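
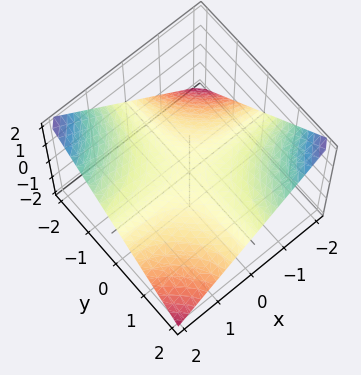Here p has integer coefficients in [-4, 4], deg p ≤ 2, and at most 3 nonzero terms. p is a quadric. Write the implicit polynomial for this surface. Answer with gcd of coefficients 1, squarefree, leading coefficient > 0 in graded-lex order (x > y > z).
First, the degree is 2 — a hyperbolic paraboloid; a quadric.
Then, observable constraints: the visible y-axis segment lies entirely on the surface; one z-axis crossing is at z = 0.
Finally, these observations pin down the coefficients.

x*y + 2*z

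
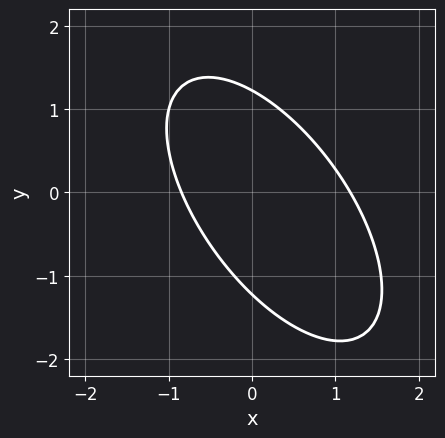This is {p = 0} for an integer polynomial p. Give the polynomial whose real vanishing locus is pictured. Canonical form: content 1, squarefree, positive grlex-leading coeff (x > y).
First, degree: a generic line meets the curve in up to 2 points, so deg p = 2.
Finally, matching integer coefficients to the picture gives p.

3*x^2 + 3*x*y + 2*y^2 - x - 3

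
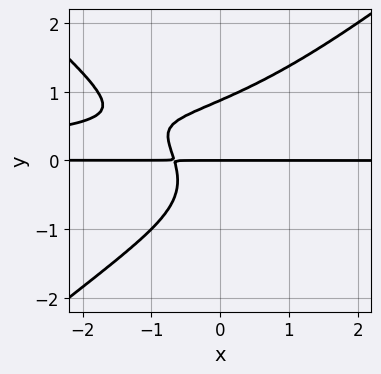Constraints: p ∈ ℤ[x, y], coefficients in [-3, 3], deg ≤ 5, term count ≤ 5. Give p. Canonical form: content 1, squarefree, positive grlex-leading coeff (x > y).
2*x^2*y^2 - 3*y^4 + 3*x*y + 2*y

First, degree: a generic line meets the curve in up to 4 points, so deg p = 4.
Then, reading off the gridlines: it crosses the y-axis at the gridline y = 0; every point of the x-axis in the box is on the curve.
Finally, the integer polynomial consistent with all of this is the stated p.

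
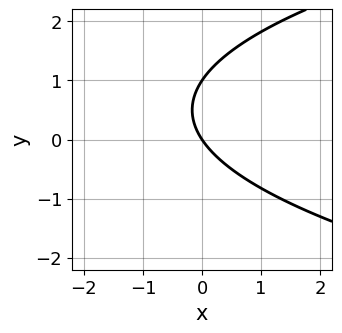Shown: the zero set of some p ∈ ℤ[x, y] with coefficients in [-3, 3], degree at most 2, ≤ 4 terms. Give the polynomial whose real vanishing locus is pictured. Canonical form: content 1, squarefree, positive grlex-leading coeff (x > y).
The degree is 2 — a generic line meets the curve in up to 2 points.
Observable constraints: among the integer gridlines, it crosses the y-axis at y ∈ {0, 1}; it crosses the x-axis at the gridline x = 0.
Fitting integer coefficients to these (and the overall shape) gives p.

2*y^2 - 3*x - 2*y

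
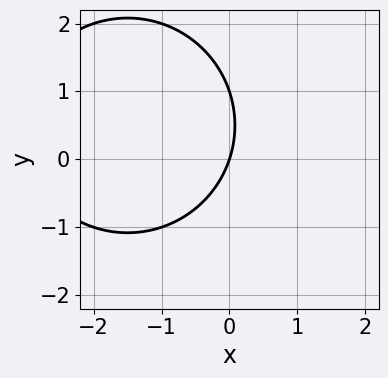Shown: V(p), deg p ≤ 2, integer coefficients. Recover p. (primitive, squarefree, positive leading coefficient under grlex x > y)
The degree is 2 — no degree-1 curve has this shape.
Observable constraints: one x-axis crossing is at x = 0; among the integer gridlines, it crosses the y-axis at y ∈ {0, 1}.
Together with the visible shape, these determine p as stated.

x^2 + y^2 + 3*x - y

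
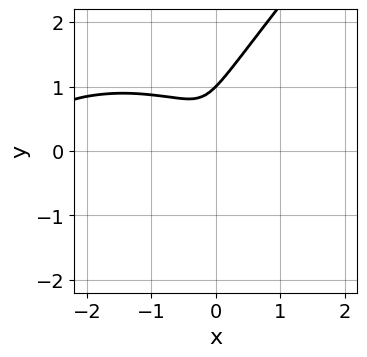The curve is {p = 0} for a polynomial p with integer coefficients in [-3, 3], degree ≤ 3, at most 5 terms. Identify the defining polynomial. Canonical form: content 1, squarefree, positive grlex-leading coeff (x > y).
(a) deg p = 3. A generic line meets the curve in up to 3 points.
(b) Against the integer gridlines: it crosses the y-axis at the gridline y = 1.
(c) Solving for integer coefficients yields p as stated.

x^3 + 3*x*y^2 - 3*y^3 + 3*x^2 + 3*y^2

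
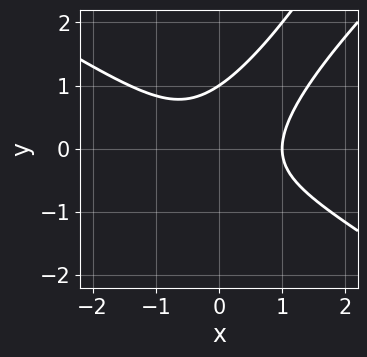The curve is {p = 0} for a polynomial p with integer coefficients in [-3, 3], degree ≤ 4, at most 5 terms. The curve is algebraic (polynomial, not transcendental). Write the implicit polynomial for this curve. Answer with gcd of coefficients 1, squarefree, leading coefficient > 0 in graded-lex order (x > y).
Degree: the shape is more complex than any degree-2 curve, so deg p = 3.
From the axis intercepts and sections: it crosses the y-axis at the gridline y = 1; one x-axis crossing is at x = 1.
Together with the visible shape, these determine p as stated.

x^3 - 2*x*y^2 + y^3 - 1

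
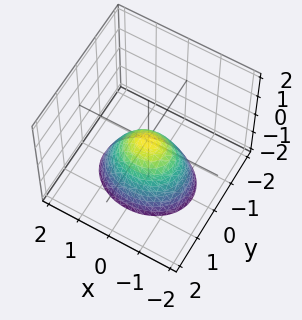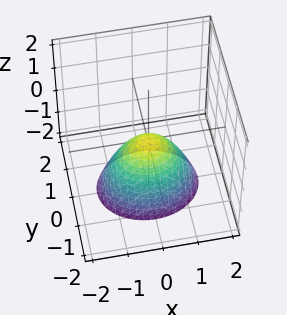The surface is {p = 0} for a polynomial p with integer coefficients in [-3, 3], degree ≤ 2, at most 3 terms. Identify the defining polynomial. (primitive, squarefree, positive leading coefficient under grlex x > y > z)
2*x^2 + 3*y^2 + 2*z

1. Degree: a single bowl opening along one axis; a quadric, so deg p = 2.
2. Symmetries: the y ↦ −y reflection is a symmetry, so y appears only in even powers; it's symmetric under x → −x, forcing even powers of x.
3. Observable constraints: it crosses the y-axis at the gridline y = 0; it crosses the z-axis at the gridline z = 0; it crosses the x-axis at the gridline x = 0.
4. Assembling these constraints gives the stated polynomial.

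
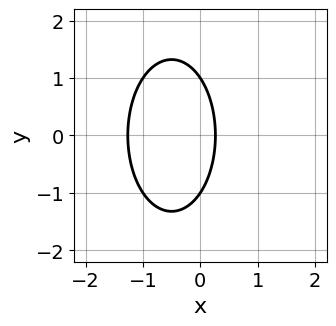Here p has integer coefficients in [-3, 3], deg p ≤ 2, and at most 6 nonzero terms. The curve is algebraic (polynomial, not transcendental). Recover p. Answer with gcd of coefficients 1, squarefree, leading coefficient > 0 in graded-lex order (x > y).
(a) deg p = 2.
(b) Symmetries: it's symmetric under y → −y, forcing even powers of y.
(c) From the axis intercepts and sections: among the integer gridlines, it crosses the y-axis at y ∈ {-1, 1}.
(d) Assembling these constraints gives the stated polynomial.

3*x^2 + y^2 + 3*x - 1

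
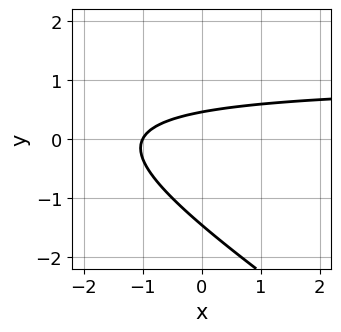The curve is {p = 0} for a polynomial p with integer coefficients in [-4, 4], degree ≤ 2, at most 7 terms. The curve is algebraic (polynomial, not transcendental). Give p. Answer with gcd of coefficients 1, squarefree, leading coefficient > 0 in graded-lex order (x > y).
2*x*y + 3*y^2 - 2*x + 3*y - 2

The degree is 2 — no degree-1 curve has this shape.
Checking where it meets the axes: it meets the x-axis at x = -1 (among the integer gridlines).
Solving for integer coefficients yields p as stated.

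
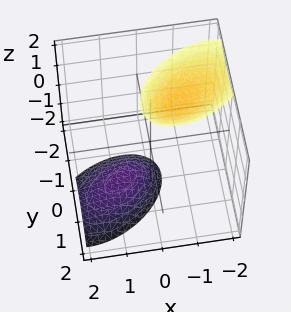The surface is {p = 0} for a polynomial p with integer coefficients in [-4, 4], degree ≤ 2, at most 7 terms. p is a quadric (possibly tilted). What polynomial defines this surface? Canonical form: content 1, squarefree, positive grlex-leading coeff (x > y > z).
1. The picture has 2 separate pieces. Treating them together as one polynomial.
2. Degree: a generic line meets the surface in up to 2 points, so deg p = 2.
3. Observable constraints: no y-intercept at any integer in the box; it misses every integer gridline on the x-axis.
4. Solving for integer coefficients yields p as stated.

2*x^2 - 2*x*y + 2*x*z + 3*y^2 - z^2 + 3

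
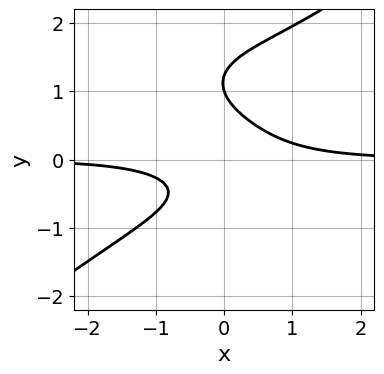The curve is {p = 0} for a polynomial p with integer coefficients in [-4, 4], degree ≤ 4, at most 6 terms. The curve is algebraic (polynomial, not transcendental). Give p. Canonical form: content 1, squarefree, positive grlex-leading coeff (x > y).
x^3*y - 2*y^4 + 3*y^3 + 3*x*y - 1

First, degree: a generic line meets the curve in up to 4 points, so deg p = 4.
Then, observable constraints: it meets the y-axis at y = 1 (among the integer gridlines); no x-intercept at any integer in the box.
Finally, assembling these constraints gives the stated polynomial.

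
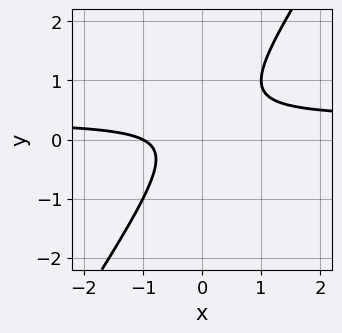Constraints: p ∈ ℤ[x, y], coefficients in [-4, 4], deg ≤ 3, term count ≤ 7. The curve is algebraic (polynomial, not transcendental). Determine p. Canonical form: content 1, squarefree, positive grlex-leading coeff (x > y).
deg p = 2. A generic line meets the curve in up to 2 points.
Reading off the gridlines: the curve avoids every integer y-axis point in the box; one x-axis crossing is at x = -1.
Solving for integer coefficients yields p as stated.

3*x*y - 2*y^2 - x + y - 1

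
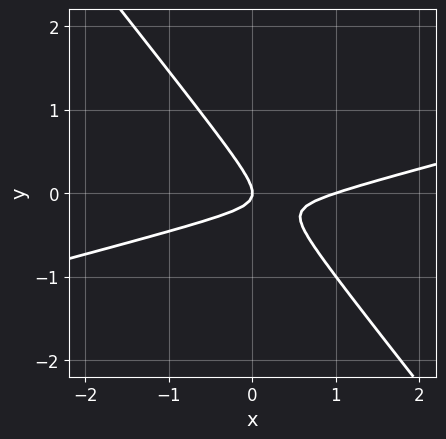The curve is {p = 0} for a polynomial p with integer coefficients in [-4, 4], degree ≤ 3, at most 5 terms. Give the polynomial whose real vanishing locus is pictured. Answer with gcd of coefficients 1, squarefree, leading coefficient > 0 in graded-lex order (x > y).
1. Degree: no degree-1 curve has this shape, so deg p = 2.
2. From the axis intercepts and sections: one y-axis crossing is at y = 0; among the integer gridlines, it crosses the x-axis at x ∈ {0, 1}.
3. Solving for integer coefficients yields p as stated.

x^2 - 3*x*y - 3*y^2 - x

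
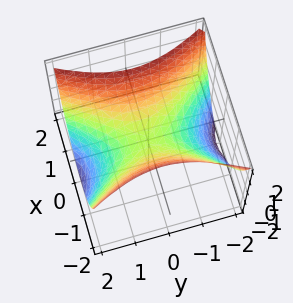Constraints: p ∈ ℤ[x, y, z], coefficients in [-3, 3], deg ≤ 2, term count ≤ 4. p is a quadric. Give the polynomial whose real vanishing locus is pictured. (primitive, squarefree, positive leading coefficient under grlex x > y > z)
2*x^2 - y^2 - 2*z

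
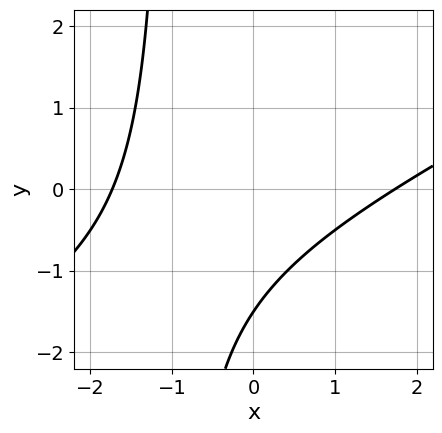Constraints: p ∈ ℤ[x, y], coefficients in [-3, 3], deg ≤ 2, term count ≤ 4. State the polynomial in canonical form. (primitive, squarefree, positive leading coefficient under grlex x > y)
x^2 - 2*x*y - 2*y - 3

First, degree: no degree-1 curve has this shape, so deg p = 2.
Finally, putting this together gives p.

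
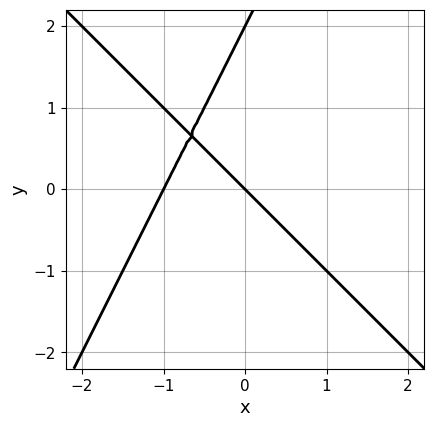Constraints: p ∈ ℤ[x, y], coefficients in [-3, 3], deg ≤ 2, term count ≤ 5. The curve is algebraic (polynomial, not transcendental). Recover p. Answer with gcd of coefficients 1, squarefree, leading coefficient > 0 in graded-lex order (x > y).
2*x^2 + x*y - y^2 + 2*x + 2*y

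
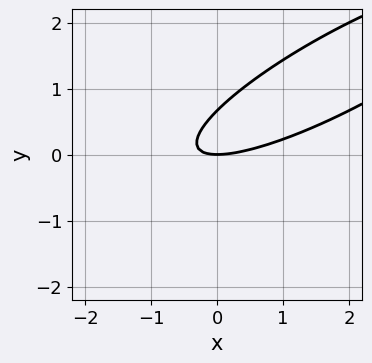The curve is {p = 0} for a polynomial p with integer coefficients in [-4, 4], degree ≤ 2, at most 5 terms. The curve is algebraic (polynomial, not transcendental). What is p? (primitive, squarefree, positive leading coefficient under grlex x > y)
x^2 - 3*x*y + 3*y^2 - 2*y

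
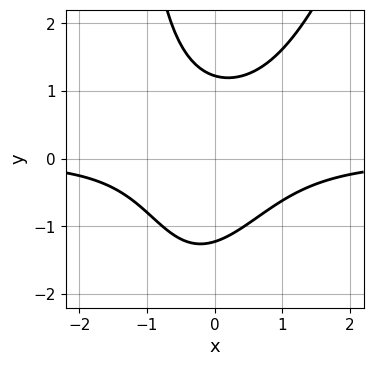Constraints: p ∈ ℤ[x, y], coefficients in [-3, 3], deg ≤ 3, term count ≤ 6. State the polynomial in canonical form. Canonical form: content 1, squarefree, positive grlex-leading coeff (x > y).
3*x^2*y - x*y^2 - 2*y^2 + 3

The degree is 3 — no degree-2 curve has this shape.
From the axis intercepts and sections: the curve avoids every integer x-axis point in the box.
Solving for integer coefficients yields p as stated.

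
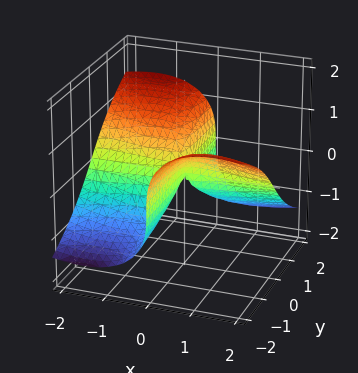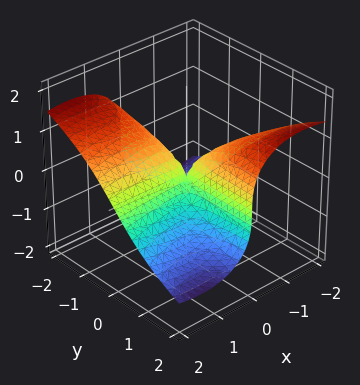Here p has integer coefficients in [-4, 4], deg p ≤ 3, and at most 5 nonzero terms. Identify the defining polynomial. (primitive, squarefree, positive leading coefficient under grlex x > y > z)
First, deg p = 3. A generic line meets the surface in up to 3 points.
Then, from the axis intercepts and sections: it meets the z-axis at z = 0 (among the integer gridlines); every point of the x-axis in the box is on the surface; the visible y-axis segment lies entirely on the surface.
Finally, assembling these constraints gives the stated polynomial.

x^2*z + z^3 + 2*x*y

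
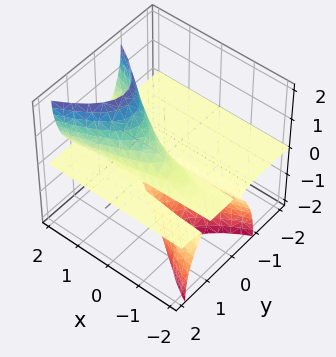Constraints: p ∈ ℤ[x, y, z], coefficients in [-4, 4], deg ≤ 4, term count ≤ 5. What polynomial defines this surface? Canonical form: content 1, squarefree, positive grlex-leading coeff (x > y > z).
First, degree: a generic line meets the surface in up to 3 points, so deg p = 3.
Then, against the integer gridlines: the visible x-axis segment lies entirely on the surface; every point of the y-axis in the box is on the surface.
Finally, together with the visible shape, these determine p as stated.

2*x*z^2 - 3*y^2*z - z^3 + 3*y*z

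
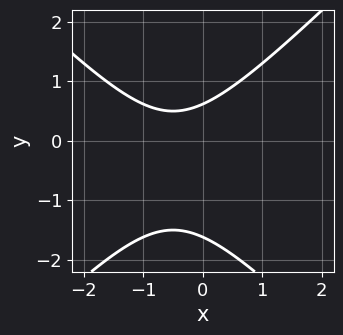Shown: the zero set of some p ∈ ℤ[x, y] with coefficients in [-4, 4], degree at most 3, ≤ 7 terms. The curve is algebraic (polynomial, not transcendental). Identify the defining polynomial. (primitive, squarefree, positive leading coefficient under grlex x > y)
x^2 - y^2 + x - y + 1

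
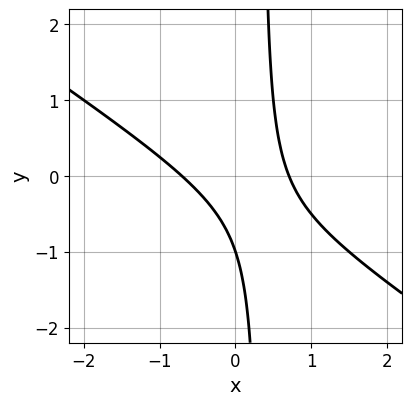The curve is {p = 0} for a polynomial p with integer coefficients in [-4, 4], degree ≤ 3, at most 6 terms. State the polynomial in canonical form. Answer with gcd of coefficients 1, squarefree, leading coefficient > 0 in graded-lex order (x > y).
2*x^2 + 3*x*y - y - 1

1. The degree is 2 — a generic line meets the curve in up to 2 points.
2. From the visible intercepts: it meets the y-axis at y = -1 (among the integer gridlines).
3. These observations pin down the coefficients.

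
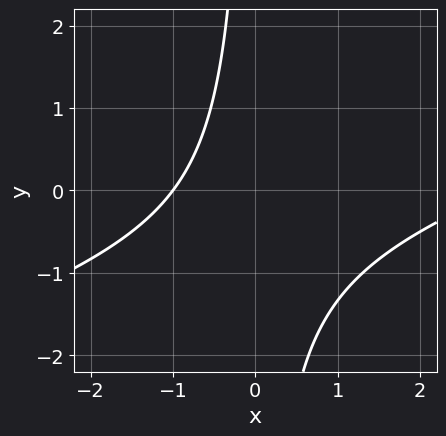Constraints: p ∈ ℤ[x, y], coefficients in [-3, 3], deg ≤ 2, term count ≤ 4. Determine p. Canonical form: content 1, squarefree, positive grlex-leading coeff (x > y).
x^2 - 3*x*y - 2*x - 3

The degree is 2 — a generic line meets the curve in up to 2 points.
Observable constraints: the curve avoids every integer y-axis point in the box; it meets the x-axis at x = -1 (among the integer gridlines).
Matching integer coefficients to the picture gives p.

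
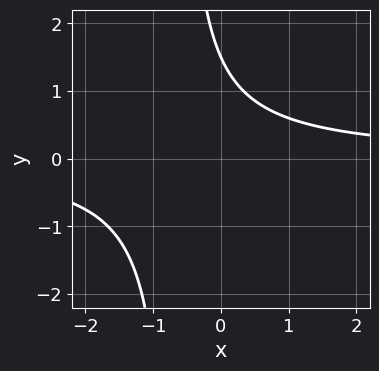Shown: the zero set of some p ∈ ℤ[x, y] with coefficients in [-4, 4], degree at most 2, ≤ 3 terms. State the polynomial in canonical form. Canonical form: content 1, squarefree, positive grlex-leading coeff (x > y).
1. The degree is 2 — the shape is more complex than any degree-1 curve.
2. Observable constraints: no x-intercept at any integer in the box.
3. The integer polynomial consistent with all of this is the stated p.

3*x*y + 2*y - 3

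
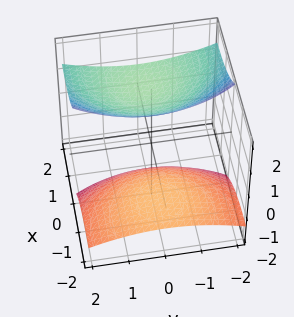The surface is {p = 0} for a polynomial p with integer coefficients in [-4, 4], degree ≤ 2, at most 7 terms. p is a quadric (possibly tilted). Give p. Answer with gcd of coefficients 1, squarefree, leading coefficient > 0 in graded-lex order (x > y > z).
x^2 - 3*x*z + y^2 - 2*z^2 + 3

1. I count 2 distinct pieces. Treating them together as one polynomial.
2. The degree is 2 — no degree-1 surface has this shape.
3. Observable constraints: the surface avoids every integer y-axis point in the box; no x-intercept at any integer in the box.
4. Matching integer coefficients to the picture gives p.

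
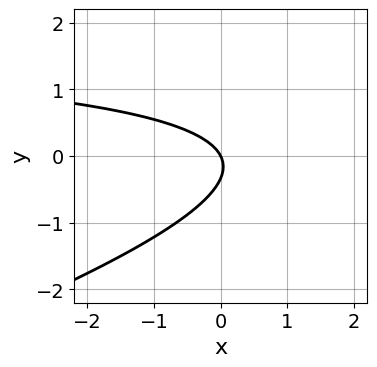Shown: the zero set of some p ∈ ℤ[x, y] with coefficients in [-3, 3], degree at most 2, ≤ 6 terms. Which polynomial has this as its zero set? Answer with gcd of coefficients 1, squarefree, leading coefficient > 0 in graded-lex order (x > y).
x*y - 3*y^2 - 2*x - y

(a) The degree is 2 — a generic line meets the curve in up to 2 points.
(b) From the axis intercepts and sections: it crosses the y-axis at the gridline y = 0; it crosses the x-axis at the gridline x = 0.
(c) Together with the visible shape, these determine p as stated.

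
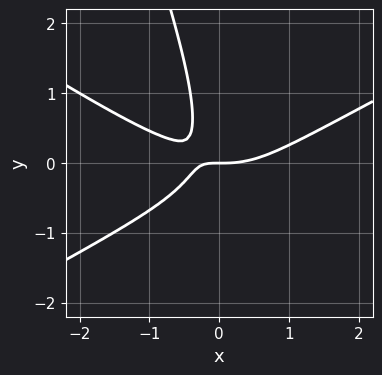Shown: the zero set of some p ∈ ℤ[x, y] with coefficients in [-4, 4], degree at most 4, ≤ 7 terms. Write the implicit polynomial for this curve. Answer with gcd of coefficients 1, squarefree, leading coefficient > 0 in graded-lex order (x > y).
(a) deg p = 3.
(b) Observable constraints: it crosses the x-axis at the gridline x = 0; it meets the y-axis at y = 0 (among the integer gridlines).
(c) The integer polynomial consistent with all of this is the stated p.

x^3 - 3*x*y^2 - y^3 - 2*x*y - y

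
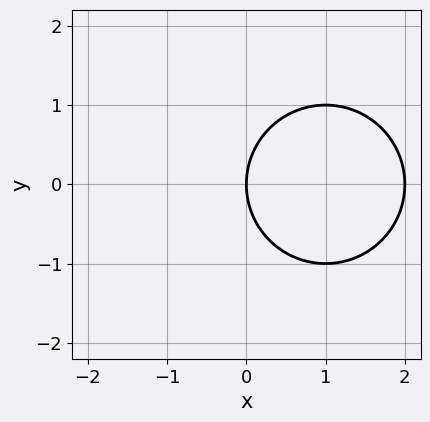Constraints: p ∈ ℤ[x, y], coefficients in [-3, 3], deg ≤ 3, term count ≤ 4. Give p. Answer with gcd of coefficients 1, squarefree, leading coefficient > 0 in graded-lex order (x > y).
x^2 + y^2 - 2*x

deg p = 2. A generic line meets the curve in up to 2 points.
Symmetries: it's symmetric under y → −y, forcing even powers of y.
From the axis intercepts and sections: the x-axis gridline crossings are at x ∈ {0, 2}; one y-axis crossing is at y = 0.
Together with the visible shape, these determine p as stated.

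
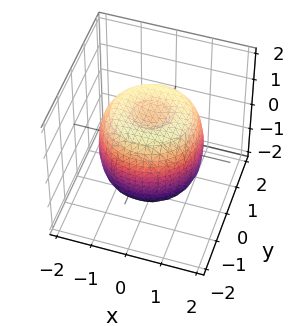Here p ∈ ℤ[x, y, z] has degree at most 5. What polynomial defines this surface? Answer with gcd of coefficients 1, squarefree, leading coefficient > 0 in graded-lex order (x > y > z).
2*x^4 + 4*x^2*y^2 + 2*y^4 - 3*x^2 - 3*y^2 + 2*z^2 - 2

First, deg p = 4. The shape is more complex than any degree-3 surface.
Next, symmetries: rotational symmetry about the z-axis ⇒ p depends on x, y only through x² + y².
Then, against the integer gridlines: among the integer gridlines, it crosses the z-axis at z ∈ {-1, 1}; a circular section at z = -1 has radius between 1 and 2.
Finally, together with the visible shape, these determine p as stated.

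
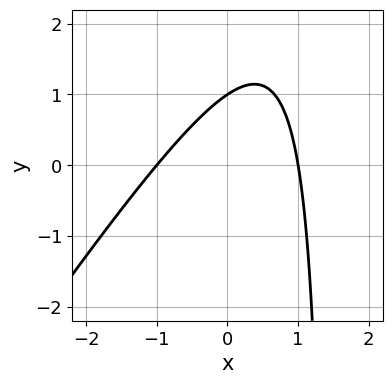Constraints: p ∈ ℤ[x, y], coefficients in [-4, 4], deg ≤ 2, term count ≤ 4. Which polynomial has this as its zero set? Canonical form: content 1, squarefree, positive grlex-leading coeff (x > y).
3*x^2 - 2*x*y + 3*y - 3

(a) Degree: a generic line meets the curve in up to 2 points, so deg p = 2.
(b) Checking where it meets the axes: it meets the y-axis at y = 1 (among the integer gridlines); among the integer gridlines, it crosses the x-axis at x ∈ {-1, 1}.
(c) Assembling these constraints gives the stated polynomial.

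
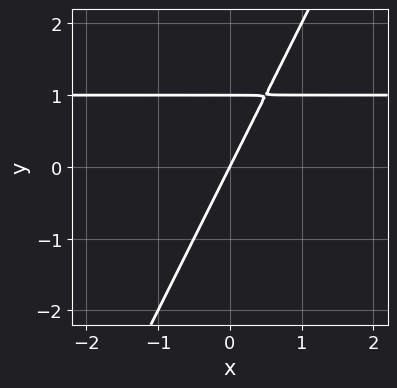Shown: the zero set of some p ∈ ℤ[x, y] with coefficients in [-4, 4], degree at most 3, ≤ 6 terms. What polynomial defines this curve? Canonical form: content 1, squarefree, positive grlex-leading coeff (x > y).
(a) The degree is 2 — the shape is more complex than any degree-1 curve.
(b) Reading off the gridlines: it crosses the x-axis at the gridline x = 0; the y-axis gridline crossings are at y ∈ {0, 1}.
(c) Putting this together gives p.

2*x*y - y^2 - 2*x + y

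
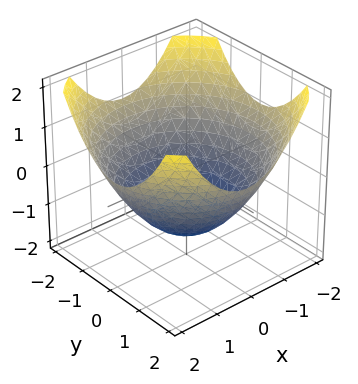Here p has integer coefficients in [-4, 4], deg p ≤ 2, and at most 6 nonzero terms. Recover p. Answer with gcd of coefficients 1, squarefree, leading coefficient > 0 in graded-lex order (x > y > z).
x^2 + y^2 - 2*z - 3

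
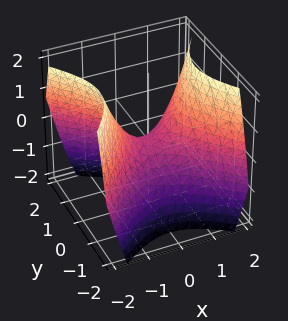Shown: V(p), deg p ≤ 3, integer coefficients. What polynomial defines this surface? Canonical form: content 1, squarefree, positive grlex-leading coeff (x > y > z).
x^2 - y^2 - z

The degree is 2 — a hyperbolic paraboloid; a quadric.
Symmetries: mirror symmetry y ↦ −y ⇒ only even powers of y; mirror symmetry x ↦ −x ⇒ only even powers of x.
From the visible intercepts: one y-axis crossing is at y = 0; it meets the z-axis at z = 0 (among the integer gridlines); one x-axis crossing is at x = 0.
Assembling these constraints gives the stated polynomial.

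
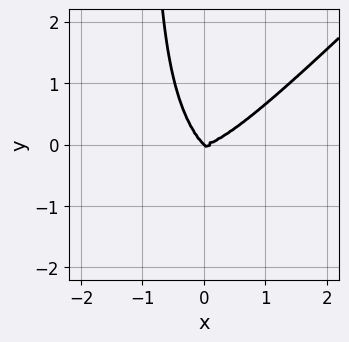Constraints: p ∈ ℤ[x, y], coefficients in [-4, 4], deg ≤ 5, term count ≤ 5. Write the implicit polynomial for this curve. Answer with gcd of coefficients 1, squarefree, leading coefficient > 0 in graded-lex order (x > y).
1. The degree is 4 — a generic line meets the curve in up to 4 points.
2. From the axis intercepts and sections: it crosses the x-axis at the gridline x = 0; it crosses the y-axis at the gridline y = 0.
3. The integer polynomial consistent with all of this is the stated p.

x^4 - x*y^3 - x*y^2 - y^3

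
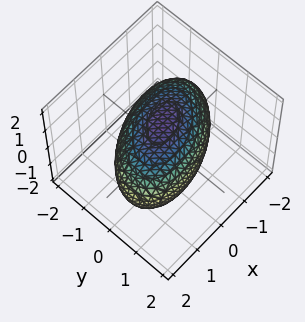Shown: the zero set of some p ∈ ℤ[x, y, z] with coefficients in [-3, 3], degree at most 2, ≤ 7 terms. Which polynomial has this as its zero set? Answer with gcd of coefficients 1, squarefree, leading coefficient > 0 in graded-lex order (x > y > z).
x^2 - x*y + 2*y^2 + 2*z^2 - 3

First, the degree is 2 — the shape is more complex than any degree-1 surface.
Finally, matching integer coefficients to the picture gives p.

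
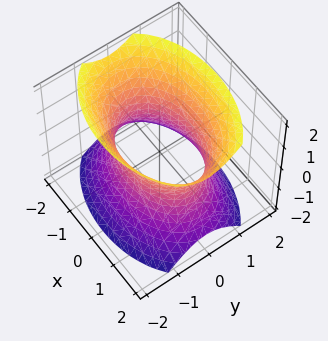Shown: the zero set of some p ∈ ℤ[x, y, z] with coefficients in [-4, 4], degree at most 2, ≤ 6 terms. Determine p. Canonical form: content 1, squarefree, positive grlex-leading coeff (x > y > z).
(a) deg p = 2. One connected sheet with a waist; a quadric.
(b) Symmetries: the y ↦ −y reflection is a symmetry, so y appears only in even powers; it's symmetric under x → −x, forcing even powers of x; the z ↦ −z reflection is a symmetry, so z appears only in even powers.
(c) Observable constraints: the y-axis gridline crossings are at y ∈ {-1, 1}; the surface avoids every integer z-axis point in the box.
(d) The integer polynomial consistent with all of this is the stated p.

x^2 + 2*y^2 - z^2 - 2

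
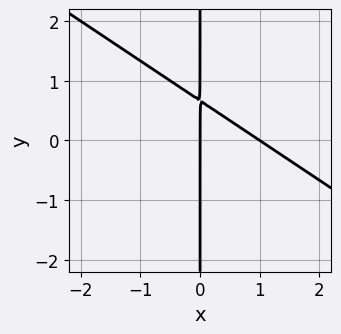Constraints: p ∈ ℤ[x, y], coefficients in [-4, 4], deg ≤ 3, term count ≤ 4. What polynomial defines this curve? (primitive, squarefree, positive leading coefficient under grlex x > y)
2*x^2 + 3*x*y - 2*x

(a) The degree is 2 — the shape is more complex than any degree-1 curve.
(b) Reading off the gridlines: the visible y-axis segment lies entirely on the curve; among the integer gridlines, it crosses the x-axis at x ∈ {0, 1}.
(c) Assembling these constraints gives the stated polynomial.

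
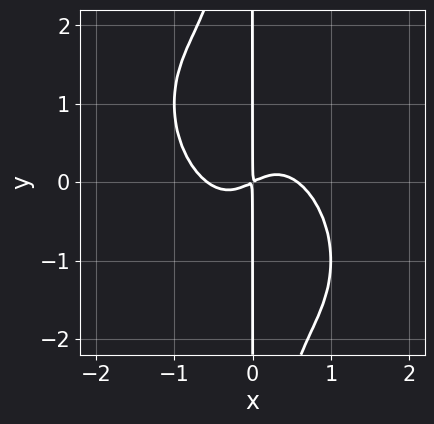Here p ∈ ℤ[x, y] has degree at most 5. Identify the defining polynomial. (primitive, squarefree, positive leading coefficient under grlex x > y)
3*x^4 + 2*x^3*y + 2*x^2*y^2 - x^2 + 2*x*y

1. deg p = 4.
2. Reading off the gridlines: every point of the y-axis in the box is on the curve.
3. These observations pin down the coefficients.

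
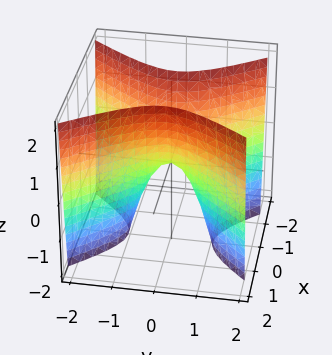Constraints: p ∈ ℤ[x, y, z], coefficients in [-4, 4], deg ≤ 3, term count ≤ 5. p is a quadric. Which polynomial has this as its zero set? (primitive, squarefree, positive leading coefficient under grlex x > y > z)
3*x^2 - 2*y^2 - z

(a) deg p = 2. A hyperbolic paraboloid; a quadric.
(b) Symmetries: the x ↦ −x reflection is a symmetry, so x appears only in even powers; mirror symmetry y ↦ −y ⇒ only even powers of y.
(c) Reading off the gridlines: one z-axis crossing is at z = 0; one y-axis crossing is at y = 0.
(d) Matching integer coefficients to the picture gives p.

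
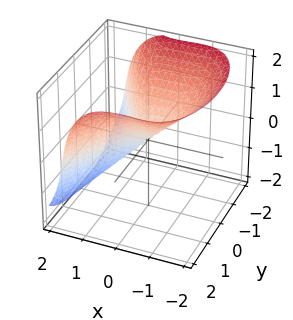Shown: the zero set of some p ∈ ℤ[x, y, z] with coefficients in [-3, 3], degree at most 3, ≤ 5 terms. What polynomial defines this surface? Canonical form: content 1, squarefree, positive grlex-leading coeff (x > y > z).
(a) deg p = 3. The shape is more complex than any degree-2 surface.
(b) From the visible intercepts: it crosses the z-axis at the gridline z = 0; one y-axis crossing is at y = 0; it meets the x-axis at x = 0 (among the integer gridlines).
(c) Solving for integer coefficients yields p as stated.

2*x^3 + x^2*z + z^3 - 2*y^2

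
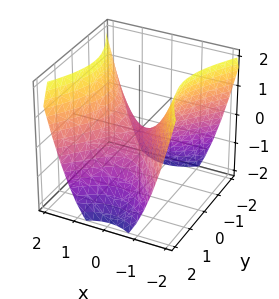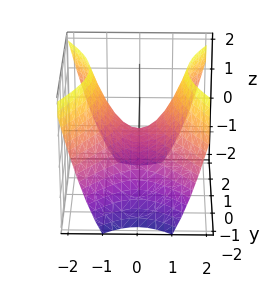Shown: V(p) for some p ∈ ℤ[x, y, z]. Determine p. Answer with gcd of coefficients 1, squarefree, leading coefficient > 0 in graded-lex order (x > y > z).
3*x^2 - 2*y^2 - 3*z

(a) Degree: a hyperbolic paraboloid; a quadric, so deg p = 2.
(b) Symmetries: mirror symmetry x ↦ −x ⇒ only even powers of x; the y ↦ −y reflection is a symmetry, so y appears only in even powers.
(c) Observable constraints: it crosses the z-axis at the gridline z = 0; it meets the x-axis at x = 0 (among the integer gridlines).
(d) Solving for integer coefficients yields p as stated.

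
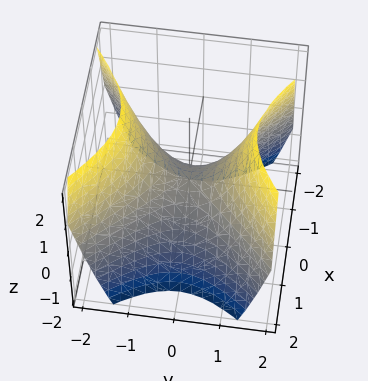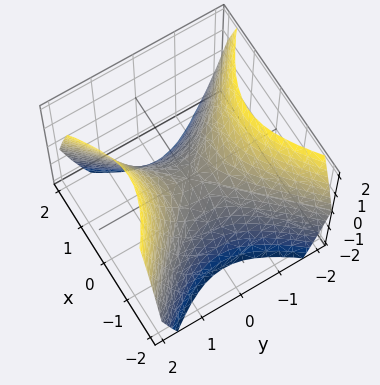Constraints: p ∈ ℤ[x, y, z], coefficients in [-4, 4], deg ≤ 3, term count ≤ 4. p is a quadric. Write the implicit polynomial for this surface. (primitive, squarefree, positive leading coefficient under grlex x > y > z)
x^2 - y^2 + z

(a) deg p = 2. A saddle surface; a quadric.
(b) Symmetries: the x ↦ −x reflection is a symmetry, so x appears only in even powers; mirror symmetry y ↦ −y ⇒ only even powers of y.
(c) Checking where it meets the axes: one x-axis crossing is at x = 0; it crosses the y-axis at the gridline y = 0; it crosses the z-axis at the gridline z = 0.
(d) Together with the visible shape, these determine p as stated.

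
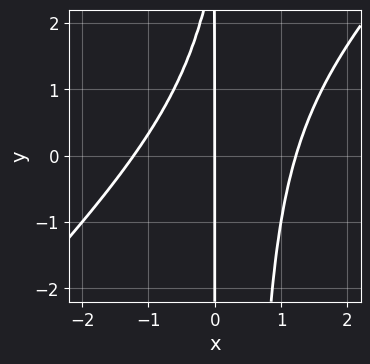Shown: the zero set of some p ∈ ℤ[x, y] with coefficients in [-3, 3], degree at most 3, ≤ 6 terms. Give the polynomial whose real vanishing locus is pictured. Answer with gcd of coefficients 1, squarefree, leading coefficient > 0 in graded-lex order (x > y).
deg p = 3.
Against the integer gridlines: the visible y-axis segment lies entirely on the curve; it meets the x-axis at x = 0 (among the integer gridlines).
Putting this together gives p.

2*x^3 - 2*x^2*y + x*y - 3*x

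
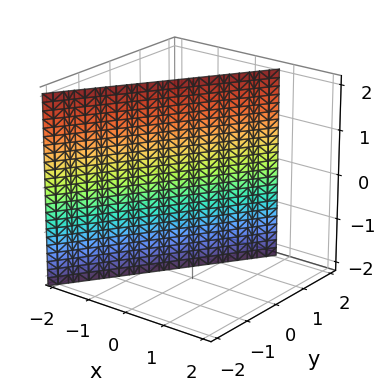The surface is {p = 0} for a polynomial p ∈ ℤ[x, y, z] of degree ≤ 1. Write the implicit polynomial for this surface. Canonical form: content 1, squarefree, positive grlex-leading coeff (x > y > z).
1. The degree is 1 — every cross-section is a straight line — this is a plane.
2. Observable constraints: it meets the y-axis at y = 1 (among the integer gridlines); it misses every integer gridline on the z-axis.
3. Matching integer coefficients to the picture gives p.

3*x - 2*y + 2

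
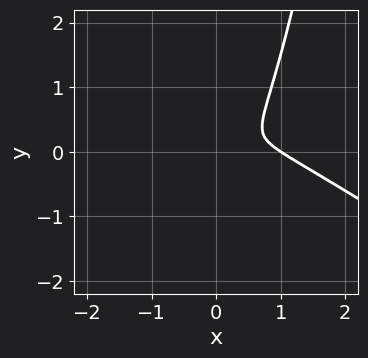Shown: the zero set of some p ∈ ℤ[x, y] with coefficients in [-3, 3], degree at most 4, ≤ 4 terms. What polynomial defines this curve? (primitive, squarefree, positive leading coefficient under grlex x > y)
(a) The degree is 3 — the shape is more complex than any degree-2 curve.
(b) From the axis intercepts and sections: one x-axis crossing is at x = 1.
(c) Matching integer coefficients to the picture gives p.

2*x^3 + 3*x^2*y - 2*x^2 - 2*y^2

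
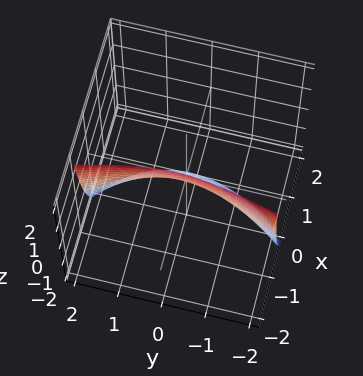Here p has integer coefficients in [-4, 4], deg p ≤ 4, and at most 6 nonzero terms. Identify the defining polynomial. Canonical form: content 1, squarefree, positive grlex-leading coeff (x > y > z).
First, the degree is 3 — no degree-2 surface has this shape.
Next, observable constraints: it crosses the x-axis at the gridline x = 0; one z-axis crossing is at z = 0.
Finally, together with the visible shape, these determine p as stated.

3*x^3 + y^2 + 3*x + 2*z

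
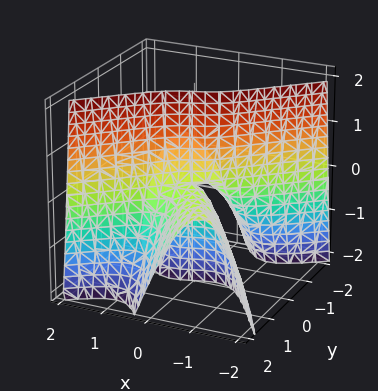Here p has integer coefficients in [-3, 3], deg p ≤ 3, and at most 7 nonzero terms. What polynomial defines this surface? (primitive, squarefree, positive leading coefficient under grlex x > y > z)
1. deg p = 3. The shape is more complex than any degree-2 surface.
2. From the axis intercepts and sections: it meets the x-axis at x = 0 (among the integer gridlines); it crosses the y-axis at the gridline y = 0.
3. These observations pin down the coefficients. Check: (0, 0, 1) on the z-axis lies on the surface, and p(0, 0, 1) = 0. ✓

3*x^3 - 3*x*y^2 - y^3 + x*z - 3*y*z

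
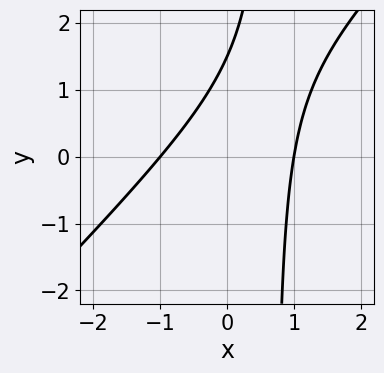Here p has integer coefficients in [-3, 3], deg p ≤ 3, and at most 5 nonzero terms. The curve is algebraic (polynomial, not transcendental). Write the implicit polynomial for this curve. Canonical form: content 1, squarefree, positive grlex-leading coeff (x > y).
(a) deg p = 2. The shape is more complex than any degree-1 curve.
(b) From the axis intercepts and sections: the x-axis gridline crossings are at x ∈ {-1, 1}.
(c) Matching integer coefficients to the picture gives p.

3*x^2 - 3*x*y + 2*y - 3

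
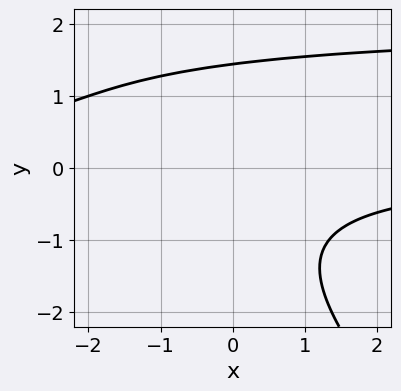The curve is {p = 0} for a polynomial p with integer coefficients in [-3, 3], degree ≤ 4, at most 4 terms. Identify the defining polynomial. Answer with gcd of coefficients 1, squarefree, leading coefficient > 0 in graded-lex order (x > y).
1. Degree: no degree-2 curve has this shape, so deg p = 3.
2. Reading off the gridlines: it misses every integer gridline on the x-axis.
3. Solving for integer coefficients yields p as stated.

x*y^2 + y^3 - 2*x*y - 3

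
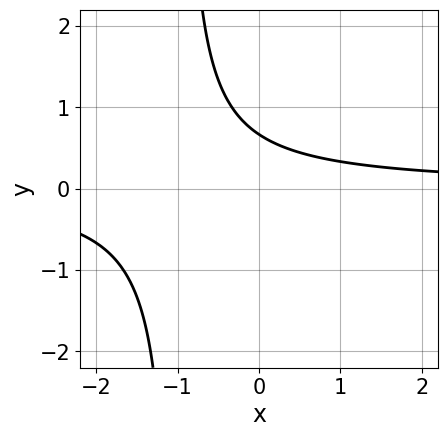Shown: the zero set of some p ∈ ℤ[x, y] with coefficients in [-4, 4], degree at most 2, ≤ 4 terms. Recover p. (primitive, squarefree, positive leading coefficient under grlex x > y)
3*x*y + 3*y - 2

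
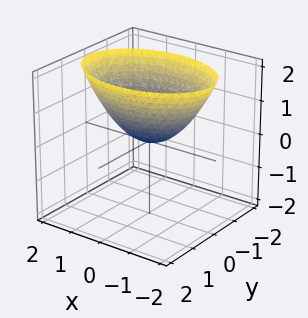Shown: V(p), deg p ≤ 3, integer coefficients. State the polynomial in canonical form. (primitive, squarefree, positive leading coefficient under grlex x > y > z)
deg p = 2.
Symmetries: the x ↦ −x reflection is a symmetry, so x appears only in even powers; the y ↦ −y reflection is a symmetry, so y appears only in even powers.
Checking where it meets the axes: one x-axis crossing is at x = 0; one y-axis crossing is at y = 0; it crosses the z-axis at the gridline z = 0.
Together with the visible shape, these determine p as stated.

x^2 + 2*y^2 - 2*z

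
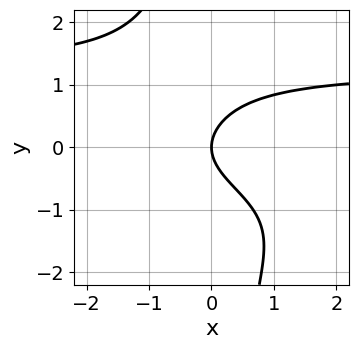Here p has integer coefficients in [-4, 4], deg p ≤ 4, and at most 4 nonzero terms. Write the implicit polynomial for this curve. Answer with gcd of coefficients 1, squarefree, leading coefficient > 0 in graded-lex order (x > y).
First, degree: no degree-3 curve has this shape, so deg p = 4.
Next, against the integer gridlines: one x-axis crossing is at x = 0; it meets the y-axis at y = 0 (among the integer gridlines).
Finally, matching integer coefficients to the picture gives p.

x*y^3 + 2*y^2 - 2*x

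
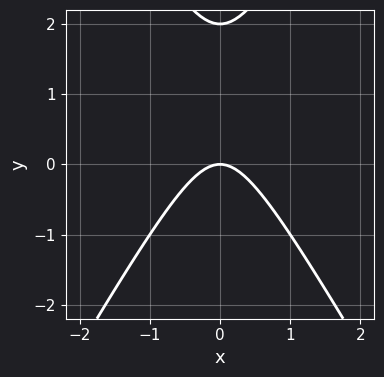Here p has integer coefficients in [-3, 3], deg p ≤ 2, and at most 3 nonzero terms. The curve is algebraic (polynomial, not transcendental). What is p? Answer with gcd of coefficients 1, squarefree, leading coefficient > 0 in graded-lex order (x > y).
3*x^2 - y^2 + 2*y

(a) The degree is 2 — no degree-1 curve has this shape.
(b) Symmetries: mirror symmetry x ↦ −x ⇒ only even powers of x.
(c) Checking where it meets the axes: one x-axis crossing is at x = 0; among the integer gridlines, it crosses the y-axis at y ∈ {0, 2}.
(d) Assembling these constraints gives the stated polynomial.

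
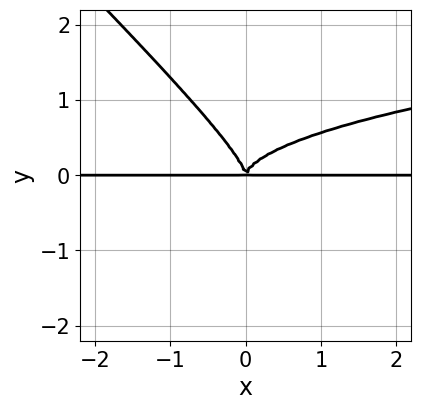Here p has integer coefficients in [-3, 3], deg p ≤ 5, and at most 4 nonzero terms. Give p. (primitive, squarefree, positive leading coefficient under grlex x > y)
2*x*y^3 + 2*y^4 - x^2*y

deg p = 4.
Reading off the gridlines: every point of the x-axis in the box is on the curve.
These observations pin down the coefficients.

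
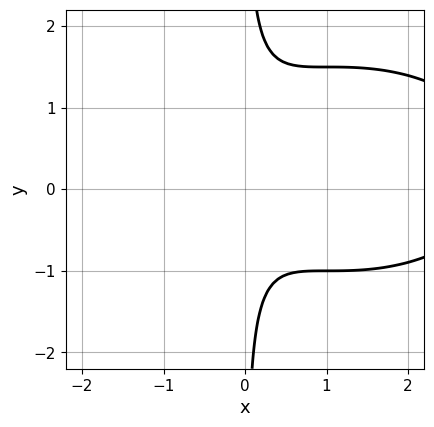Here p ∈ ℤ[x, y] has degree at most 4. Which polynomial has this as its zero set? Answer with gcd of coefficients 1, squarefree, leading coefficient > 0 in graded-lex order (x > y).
(a) deg p = 3. No degree-2 curve has this shape.
(b) Reading off the gridlines: it misses every integer gridline on the y-axis; it misses every integer gridline on the x-axis.
(c) Together with the visible shape, these determine p as stated.

x^3 + 2*x*y^2 - 3*x^2 - x*y - 1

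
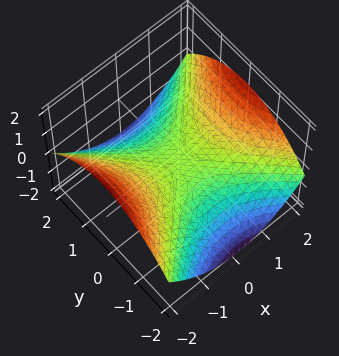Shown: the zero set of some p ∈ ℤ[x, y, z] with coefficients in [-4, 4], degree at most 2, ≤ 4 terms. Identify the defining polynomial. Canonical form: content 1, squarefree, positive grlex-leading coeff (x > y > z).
x^2 - y^2 - 3*z

First, deg p = 2.
Then, symmetries: mirror symmetry y ↦ −y ⇒ only even powers of y; it's symmetric under x → −x, forcing even powers of x.
Next, observable constraints: it meets the z-axis at z = 0 (among the integer gridlines); it crosses the x-axis at the gridline x = 0.
Finally, matching integer coefficients to the picture gives p.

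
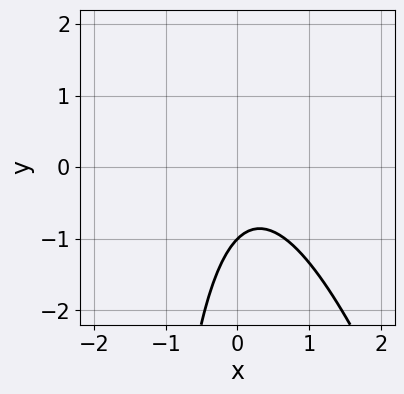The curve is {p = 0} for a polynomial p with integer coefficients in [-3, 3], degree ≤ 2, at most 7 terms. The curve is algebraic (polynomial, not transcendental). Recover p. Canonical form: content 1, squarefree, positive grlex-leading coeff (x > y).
(a) Degree: no degree-1 curve has this shape, so deg p = 2.
(b) From the visible intercepts: it meets the y-axis at y = -1 (among the integer gridlines); it misses every integer gridline on the x-axis.
(c) Fitting integer coefficients to these (and the overall shape) gives p.

3*x^2 + x*y - x + 2*y + 2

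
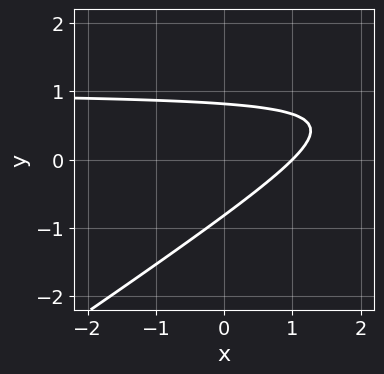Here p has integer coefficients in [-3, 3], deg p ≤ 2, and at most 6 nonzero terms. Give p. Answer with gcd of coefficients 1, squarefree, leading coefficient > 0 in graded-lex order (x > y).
First, the degree is 2 — a generic line meets the curve in up to 2 points.
Then, checking where it meets the axes: one x-axis crossing is at x = 1.
Finally, matching integer coefficients to the picture gives p.

2*x*y - 3*y^2 - 2*x + 2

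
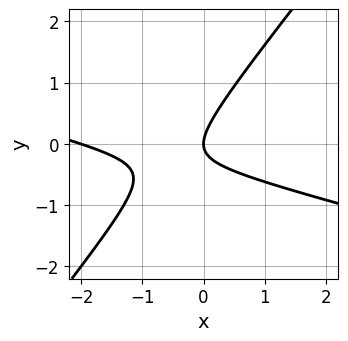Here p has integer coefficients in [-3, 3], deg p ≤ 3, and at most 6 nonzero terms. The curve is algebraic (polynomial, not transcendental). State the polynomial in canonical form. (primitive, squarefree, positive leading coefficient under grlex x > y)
x^2 + 3*x*y - 3*y^2 + 2*x

First, the degree is 2 — no degree-1 curve has this shape.
Then, from the axis intercepts and sections: among the integer gridlines, it crosses the x-axis at x ∈ {-2, 0}; it meets the y-axis at y = 0 (among the integer gridlines).
Finally, fitting integer coefficients to these (and the overall shape) gives p.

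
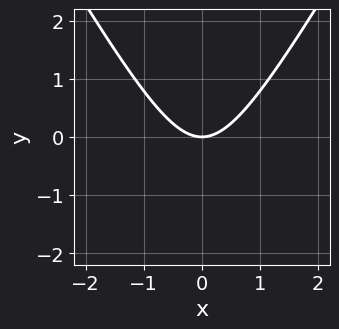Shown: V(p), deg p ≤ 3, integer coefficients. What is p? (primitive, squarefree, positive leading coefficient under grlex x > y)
First, deg p = 2. A generic line meets the curve in up to 2 points.
Next, symmetries: mirror symmetry x ↦ −x ⇒ only even powers of x.
Next, from the visible intercepts: one x-axis crossing is at x = 0; one y-axis crossing is at y = 0.
Finally, solving for integer coefficients yields p as stated.

3*x^2 - y^2 - 3*y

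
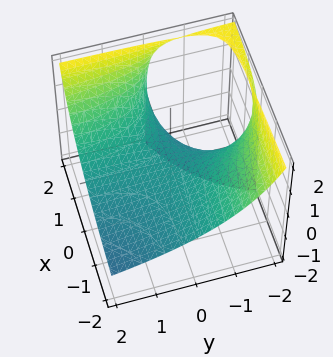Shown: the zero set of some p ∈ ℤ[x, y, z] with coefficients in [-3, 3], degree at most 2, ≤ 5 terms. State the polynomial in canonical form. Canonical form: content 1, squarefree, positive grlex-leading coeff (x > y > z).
x*y + x*z - y*z - 2*z

(a) Degree: no degree-1 surface has this shape, so deg p = 2.
(b) Checking where it meets the axes: every point of the y-axis in the box is on the surface; the visible x-axis segment lies entirely on the surface; one z-axis crossing is at z = 0.
(c) Matching integer coefficients to the picture gives p.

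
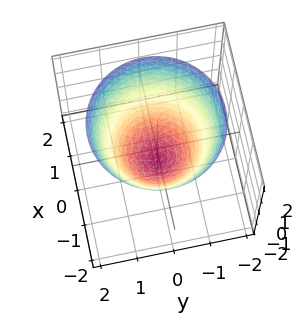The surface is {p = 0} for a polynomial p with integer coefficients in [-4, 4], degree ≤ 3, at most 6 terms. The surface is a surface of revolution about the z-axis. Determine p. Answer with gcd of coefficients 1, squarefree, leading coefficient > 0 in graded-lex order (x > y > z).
The degree is 2 — a generic line meets the surface in up to 2 points.
Symmetries: the surface is invariant under rotation about z: p = q(x² + y², z).
Checking where it meets the axes: among the integer gridlines, it crosses the y-axis at y ∈ {-1, 1}; among the integer gridlines, it crosses the x-axis at x ∈ {-1, 1}; it crosses the z-axis at the gridline z = -1; a circular section at z = 1 has radius between 1 and 2.
Solving for integer coefficients yields p as stated.

x^2 + y^2 - z - 1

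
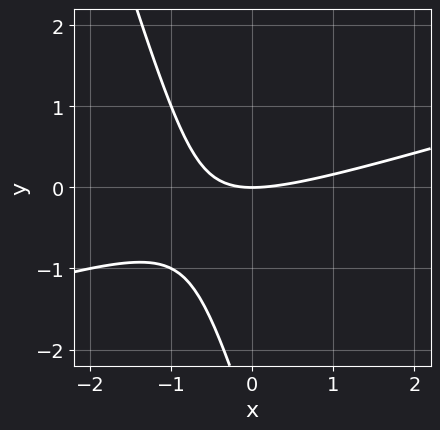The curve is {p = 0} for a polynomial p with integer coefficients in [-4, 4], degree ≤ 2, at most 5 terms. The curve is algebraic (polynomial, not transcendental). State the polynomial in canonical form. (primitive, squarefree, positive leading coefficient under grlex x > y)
First, deg p = 2.
Then, reading off the gridlines: it meets the y-axis at y = 0 (among the integer gridlines); it meets the x-axis at x = 0 (among the integer gridlines).
Finally, assembling these constraints gives the stated polynomial.

x^2 - 3*x*y - y^2 - 3*y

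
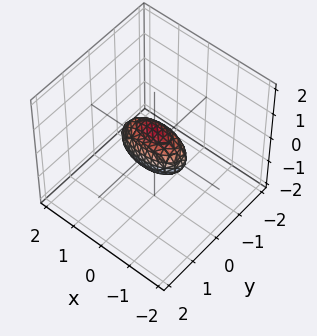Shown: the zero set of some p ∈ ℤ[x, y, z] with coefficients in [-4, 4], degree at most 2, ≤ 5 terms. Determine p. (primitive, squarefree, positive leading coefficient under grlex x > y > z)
x^2 + 3*y^2 + 2*z^2 - 1

1. The degree is 2 — bounded and convex; a quadric.
2. Symmetries: mirror symmetry z ↦ −z ⇒ only even powers of z; mirror symmetry y ↦ −y ⇒ only even powers of y; the x ↦ −x reflection is a symmetry, so x appears only in even powers.
3. From the visible intercepts: the x-axis gridline crossings are at x ∈ {-1, 1}.
4. Matching integer coefficients to the picture gives p.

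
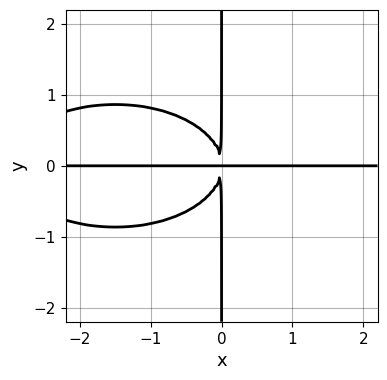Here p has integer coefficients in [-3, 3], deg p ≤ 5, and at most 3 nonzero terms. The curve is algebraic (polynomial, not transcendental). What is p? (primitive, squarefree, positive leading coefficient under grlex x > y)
x^3*y + 3*x*y^3 + 3*x^2*y

(a) Degree: no degree-3 curve has this shape, so deg p = 4.
(b) Observable constraints: the visible y-axis segment lies entirely on the curve; every point of the x-axis in the box is on the curve.
(c) Matching integer coefficients to the picture gives p.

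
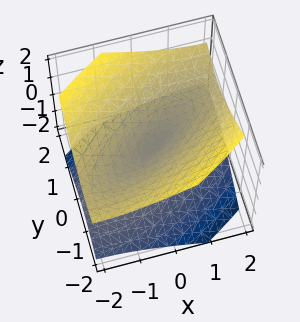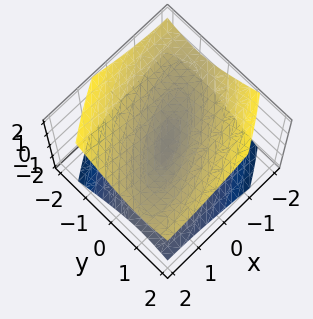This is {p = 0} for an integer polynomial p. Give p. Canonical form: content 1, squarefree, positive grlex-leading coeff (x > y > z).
First, deg p = 2. The shape is more complex than any degree-1 surface.
Next, against the integer gridlines: it crosses the z-axis at the gridline z = 0; one y-axis crossing is at y = 0; it crosses the x-axis at the gridline x = 0.
Finally, fitting integer coefficients to these (and the overall shape) gives p.

x^2 - 2*x*y + 2*y^2 - 3*z^2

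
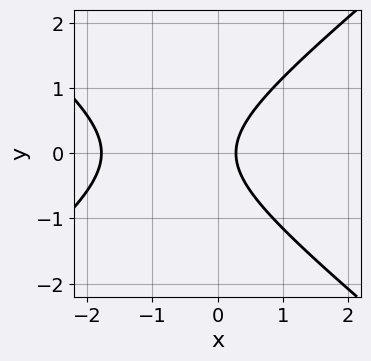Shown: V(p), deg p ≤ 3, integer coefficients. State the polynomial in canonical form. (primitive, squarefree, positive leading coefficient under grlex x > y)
2*x^2 - 3*y^2 + 3*x - 1

The degree is 2 — a generic line meets the curve in up to 2 points.
Symmetries: it's symmetric under y → −y, forcing even powers of y.
Reading off the gridlines: it misses every integer gridline on the y-axis.
Assembling these constraints gives the stated polynomial.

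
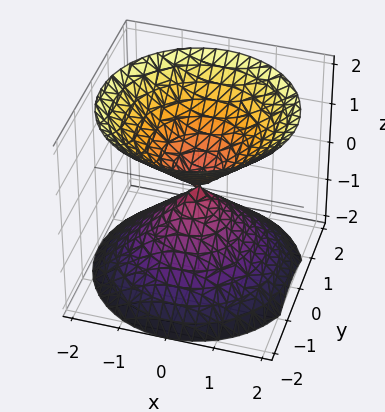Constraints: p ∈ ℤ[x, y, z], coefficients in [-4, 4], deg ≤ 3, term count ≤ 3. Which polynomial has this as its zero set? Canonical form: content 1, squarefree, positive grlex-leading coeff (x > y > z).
x^2 + y^2 - z^2

1. The picture has 2 separate pieces. Treating them together as one polynomial.
2. deg p = 2. Two nappes meeting at a single point; a quadric.
3. Symmetry: the z-axis is an axis of rotation, so x and y enter only as x² + y²; it's symmetric under z → −z, forcing even powers of z.
4. From the visible intercepts: it meets the y-axis at y = 0 (among the integer gridlines); a circular section at z = -1 has radius exactly 1; it crosses the z-axis at the gridline z = 0.
5. Assembling these constraints gives the stated polynomial.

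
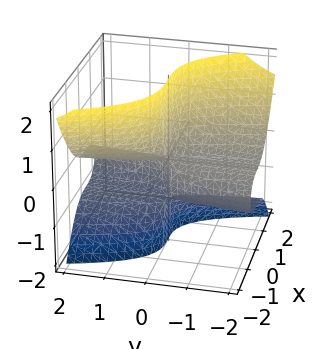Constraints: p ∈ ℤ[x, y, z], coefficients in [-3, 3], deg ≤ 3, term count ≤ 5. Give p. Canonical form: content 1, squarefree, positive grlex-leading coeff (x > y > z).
(a) Degree: no degree-2 surface has this shape, so deg p = 3.
(b) From the axis intercepts and sections: one x-axis crossing is at x = 0; every point of the y-axis in the box is on the surface.
(c) These observations pin down the coefficients. Check: (0, 0, -1) on the z-axis lies on the surface, and p(0, 0, -1) = 0. ✓

x^3 + y*z^2 + y*z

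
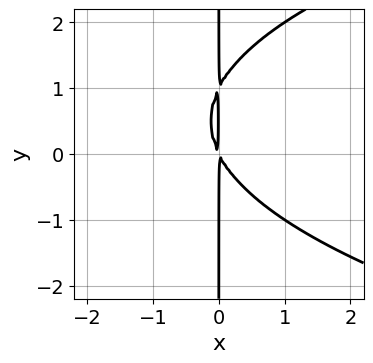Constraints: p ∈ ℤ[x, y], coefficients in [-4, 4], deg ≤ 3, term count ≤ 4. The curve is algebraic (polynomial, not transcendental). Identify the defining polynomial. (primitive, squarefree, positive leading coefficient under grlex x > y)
x*y^2 - 2*x^2 - x*y

deg p = 3.
From the visible intercepts: every point of the y-axis in the box is on the curve.
The integer polynomial consistent with all of this is the stated p.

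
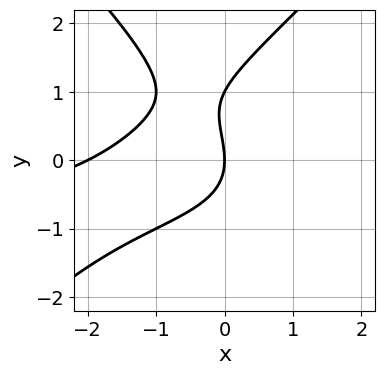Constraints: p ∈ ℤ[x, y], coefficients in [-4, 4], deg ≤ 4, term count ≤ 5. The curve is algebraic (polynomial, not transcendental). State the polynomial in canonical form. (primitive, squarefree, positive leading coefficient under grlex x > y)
First, the degree is 3 — the shape is more complex than any degree-2 curve.
Next, from the visible intercepts: among the integer gridlines, it crosses the y-axis at y ∈ {0, 1}; among the integer gridlines, it crosses the x-axis at x ∈ {-2, 0}.
Finally, matching integer coefficients to the picture gives p.

x^2*y - y^3 + x^2 + y^2 + 2*x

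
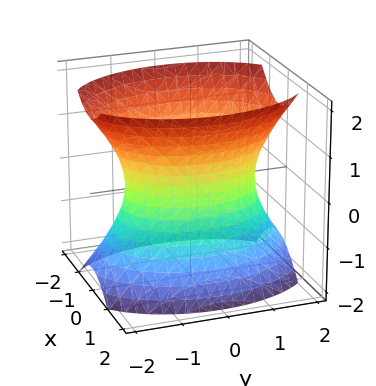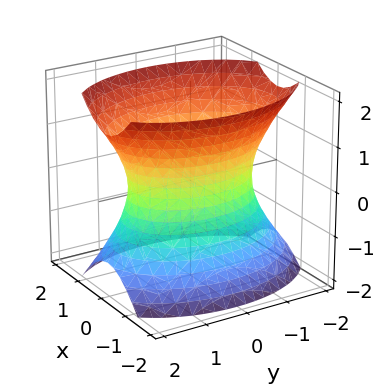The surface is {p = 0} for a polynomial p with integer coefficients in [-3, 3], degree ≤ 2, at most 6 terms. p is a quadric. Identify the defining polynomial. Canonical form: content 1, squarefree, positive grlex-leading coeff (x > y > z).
deg p = 2. One connected sheet with a waist; a quadric.
Symmetries: mirror symmetry y ↦ −y ⇒ only even powers of y; the x ↦ −x reflection is a symmetry, so x appears only in even powers; it's symmetric under z → −z, forcing even powers of z.
Checking where it meets the axes: the x-axis gridline crossings are at x ∈ {-1, 1}; no z-intercept at any integer in the box.
Assembling these constraints gives the stated polynomial.

2*x^2 + y^2 - z^2 - 2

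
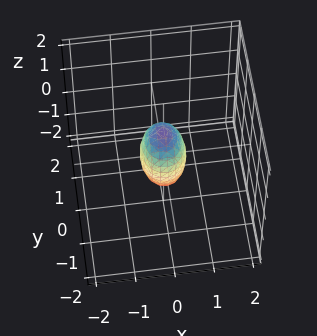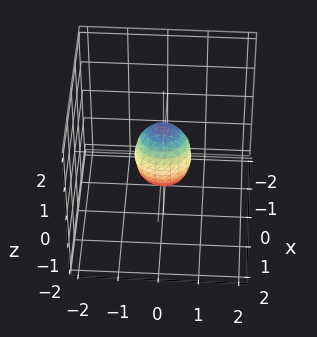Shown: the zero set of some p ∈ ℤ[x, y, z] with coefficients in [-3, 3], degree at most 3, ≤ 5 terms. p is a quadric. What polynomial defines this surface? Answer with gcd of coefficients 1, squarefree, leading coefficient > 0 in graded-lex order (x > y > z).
First, the degree is 2 — bounded and convex; a quadric.
Next, symmetries: it's symmetric under y → −y, forcing even powers of y; the z ↦ −z reflection is a symmetry, so z appears only in even powers; it's symmetric under x → −x, forcing even powers of x.
Next, checking where it meets the axes: among the integer gridlines, it crosses the z-axis at z ∈ {-1, 1}.
Finally, matching integer coefficients to the picture gives p.

3*x^2 + 2*y^2 + z^2 - 1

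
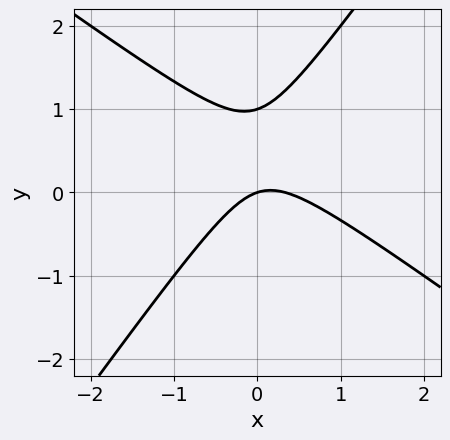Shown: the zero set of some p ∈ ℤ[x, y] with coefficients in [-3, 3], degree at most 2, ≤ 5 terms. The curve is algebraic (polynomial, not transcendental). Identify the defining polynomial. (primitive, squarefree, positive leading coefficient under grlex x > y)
1. The degree is 2 — a generic line meets the curve in up to 2 points.
2. Checking where it meets the axes: the y-axis gridline crossings are at y ∈ {0, 1}; it meets the x-axis at x = 0 (among the integer gridlines).
3. These observations pin down the coefficients.

3*x^2 + 2*x*y - 3*y^2 - x + 3*y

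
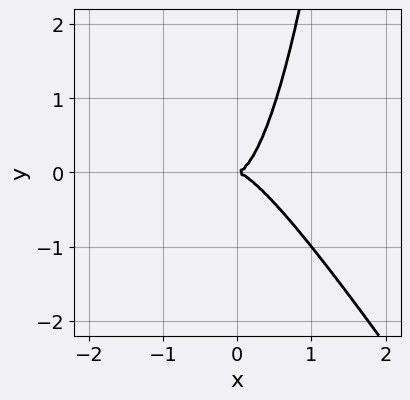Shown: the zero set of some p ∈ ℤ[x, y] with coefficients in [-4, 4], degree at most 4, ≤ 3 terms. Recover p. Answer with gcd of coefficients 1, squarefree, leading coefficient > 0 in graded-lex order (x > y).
3*x^3 + 2*x^2*y - y^2

First, the degree is 3 — no degree-2 curve has this shape.
Then, against the integer gridlines: one x-axis crossing is at x = 0; one y-axis crossing is at y = 0.
Finally, together with the visible shape, these determine p as stated.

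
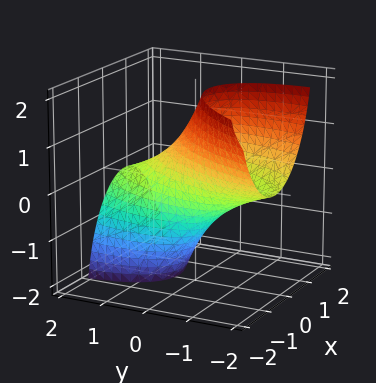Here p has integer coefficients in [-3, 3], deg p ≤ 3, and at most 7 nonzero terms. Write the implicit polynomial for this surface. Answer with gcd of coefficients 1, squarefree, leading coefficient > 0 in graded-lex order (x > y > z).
deg p = 2. No degree-1 surface has this shape.
Matching integer coefficients to the picture gives p.

3*x^2 - 2*x*y + y^2 + 3*y*z + z^2 - 2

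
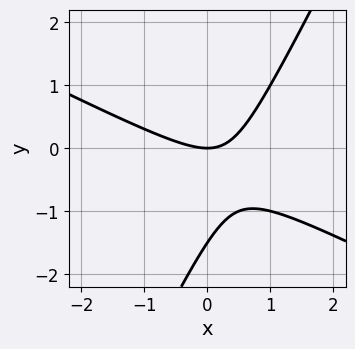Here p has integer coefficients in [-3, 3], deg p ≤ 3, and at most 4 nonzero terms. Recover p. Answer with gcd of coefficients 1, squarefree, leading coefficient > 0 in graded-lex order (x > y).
First, the degree is 2 — a generic line meets the curve in up to 2 points.
Then, observable constraints: it meets the x-axis at x = 0 (among the integer gridlines); it meets the y-axis at y = 0 (among the integer gridlines).
Finally, fitting integer coefficients to these (and the overall shape) gives p.

2*x^2 + 3*x*y - 2*y^2 - 3*y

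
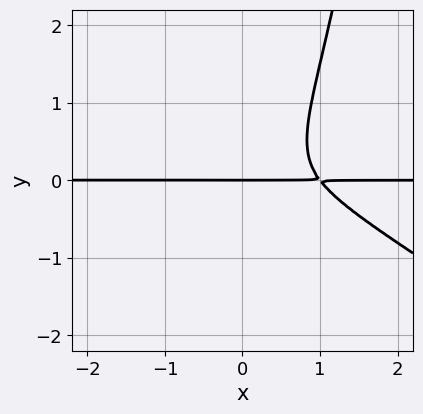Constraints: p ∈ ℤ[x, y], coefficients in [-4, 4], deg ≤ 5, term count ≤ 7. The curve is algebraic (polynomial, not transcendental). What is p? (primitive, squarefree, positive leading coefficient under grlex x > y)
Degree: the shape is more complex than any degree-3 curve, so deg p = 4.
Checking where it meets the axes: every point of the x-axis in the box is on the curve; it crosses the y-axis at the gridline y = 0.
Assembling these constraints gives the stated polynomial.

2*x^3*y + 3*x^2*y^2 - x^2*y - 2*y^3 - y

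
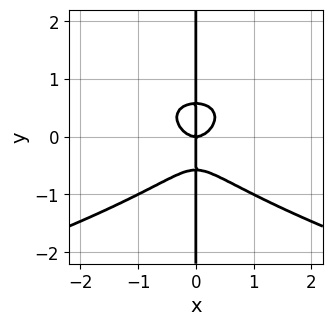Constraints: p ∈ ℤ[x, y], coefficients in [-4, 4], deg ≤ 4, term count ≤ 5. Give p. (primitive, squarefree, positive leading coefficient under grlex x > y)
The degree is 4 — the shape is more complex than any degree-3 curve.
Checking where it meets the axes: the visible y-axis segment lies entirely on the curve; it crosses the x-axis at the gridline x = 0.
Together with the visible shape, these determine p as stated.

3*x*y^3 + 2*x^3 - x*y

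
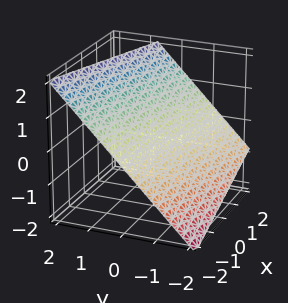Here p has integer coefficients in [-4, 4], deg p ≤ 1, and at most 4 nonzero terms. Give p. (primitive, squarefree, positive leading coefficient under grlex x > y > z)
(a) The degree is 1 — every cross-section is a straight line — this is a plane.
(b) Observable constraints: one x-axis crossing is at x = -2.
(c) Putting this together gives p.

x + 3*y - 3*z + 2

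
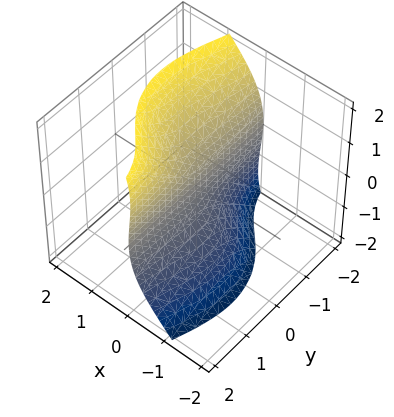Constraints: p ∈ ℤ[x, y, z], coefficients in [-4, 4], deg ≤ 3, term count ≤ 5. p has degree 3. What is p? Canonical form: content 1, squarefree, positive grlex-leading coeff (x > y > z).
First, degree: the shape is more complex than any degree-2 surface, so deg p = 3.
Next, against the integer gridlines: it meets the z-axis at z = 0 (among the integer gridlines); it crosses the x-axis at the gridline x = 0; the visible y-axis segment lies entirely on the surface.
Finally, the integer polynomial consistent with all of this is the stated p.

3*x^3 + 3*x*y^2 + y*z^2 - z^3 + 2*x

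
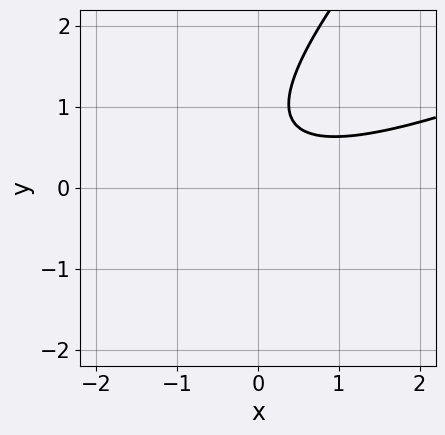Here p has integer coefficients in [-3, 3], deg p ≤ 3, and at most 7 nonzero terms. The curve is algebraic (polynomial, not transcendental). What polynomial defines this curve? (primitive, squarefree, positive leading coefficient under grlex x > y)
x^2 - 3*x*y + 2*y^2 - 3*y + 2

The degree is 2 — no degree-1 curve has this shape.
Observable constraints: it misses every integer gridline on the y-axis; the curve avoids every integer x-axis point in the box.
These observations pin down the coefficients.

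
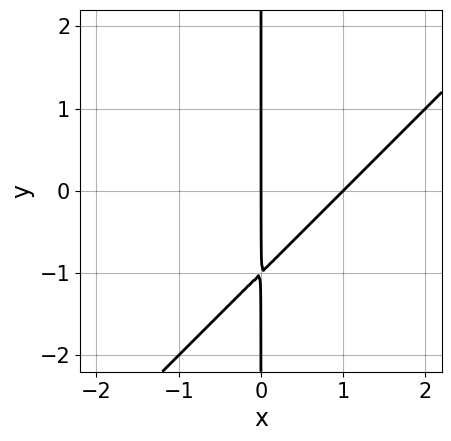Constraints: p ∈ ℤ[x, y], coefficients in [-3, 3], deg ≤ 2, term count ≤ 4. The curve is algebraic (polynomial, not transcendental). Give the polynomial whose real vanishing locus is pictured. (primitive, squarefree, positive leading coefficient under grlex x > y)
x^2 - x*y - x

(a) deg p = 2. A generic line meets the curve in up to 2 points.
(b) Checking where it meets the axes: the visible y-axis segment lies entirely on the curve; the x-axis gridline crossings are at x ∈ {0, 1}.
(c) Assembling these constraints gives the stated polynomial.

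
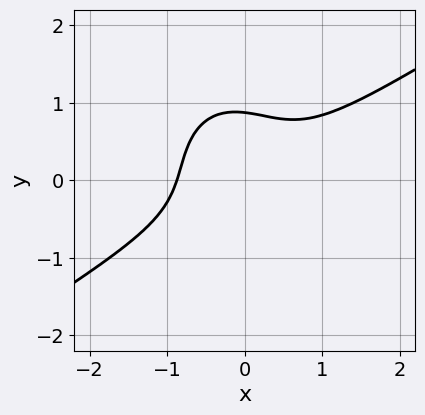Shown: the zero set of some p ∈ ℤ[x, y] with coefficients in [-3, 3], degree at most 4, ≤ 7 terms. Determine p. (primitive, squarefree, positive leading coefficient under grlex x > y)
3*x^3 - 3*x^2*y - x*y^2 - 3*y^3 + 2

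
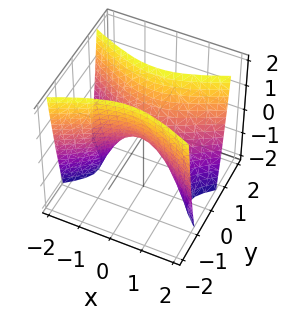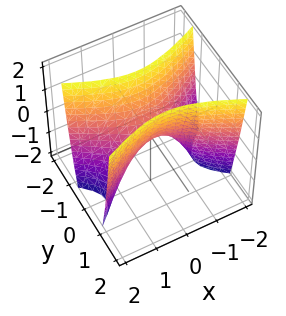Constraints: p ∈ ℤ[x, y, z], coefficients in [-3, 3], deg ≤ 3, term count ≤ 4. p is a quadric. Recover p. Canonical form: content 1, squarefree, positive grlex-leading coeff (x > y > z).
x^2 - 3*y^2 + z

The degree is 2 — a hyperbolic paraboloid; a quadric.
Symmetries: the y ↦ −y reflection is a symmetry, so y appears only in even powers; the x ↦ −x reflection is a symmetry, so x appears only in even powers.
From the visible intercepts: it crosses the z-axis at the gridline z = 0; one x-axis crossing is at x = 0; it crosses the y-axis at the gridline y = 0.
Assembling these constraints gives the stated polynomial.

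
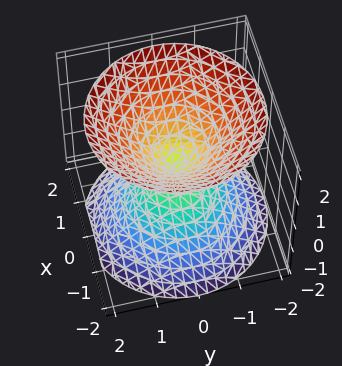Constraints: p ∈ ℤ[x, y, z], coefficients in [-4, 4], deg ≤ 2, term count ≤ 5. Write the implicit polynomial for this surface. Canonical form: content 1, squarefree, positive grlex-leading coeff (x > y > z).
I count 2 distinct pieces.
deg p = 2.
Symmetries: rotational symmetry about the z-axis ⇒ p depends on x, y only through x² + y²; it's symmetric under z → −z, forcing even powers of z.
From the visible intercepts: it meets the x-axis at x = 0 (among the integer gridlines); a circular section at z = -1 has radius exactly 1; it meets the y-axis at y = 0 (among the integer gridlines).
Fitting integer coefficients to these (and the overall shape) gives p.

x^2 + y^2 - z^2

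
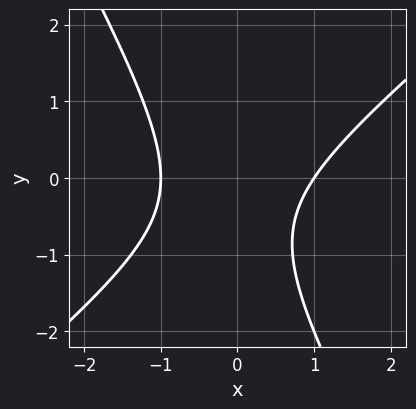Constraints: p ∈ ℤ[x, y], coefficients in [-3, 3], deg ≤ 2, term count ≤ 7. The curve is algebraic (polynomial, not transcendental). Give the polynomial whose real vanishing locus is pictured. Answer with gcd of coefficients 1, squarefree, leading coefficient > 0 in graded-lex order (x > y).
3*x^2 - 2*x*y - 2*y^2 - 2*y - 3

(a) deg p = 2. The shape is more complex than any degree-1 curve.
(b) Reading off the gridlines: the curve avoids every integer y-axis point in the box; among the integer gridlines, it crosses the x-axis at x ∈ {-1, 1}.
(c) The integer polynomial consistent with all of this is the stated p.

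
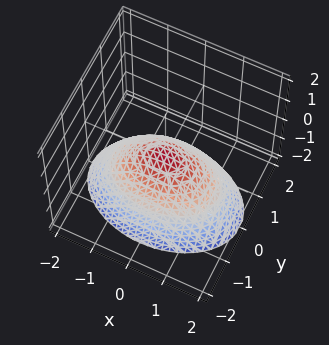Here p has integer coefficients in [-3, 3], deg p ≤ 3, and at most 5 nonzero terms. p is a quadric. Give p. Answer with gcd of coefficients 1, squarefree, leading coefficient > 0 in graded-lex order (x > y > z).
1. Degree: a single bowl opening along one axis; a quadric, so deg p = 2.
2. Symmetries: it's symmetric under x → −x, forcing even powers of x; it's symmetric under y → −y, forcing even powers of y.
3. From the visible intercepts: it crosses the x-axis at the gridline x = 0; it meets the z-axis at z = 0 (among the integer gridlines).
4. The integer polynomial consistent with all of this is the stated p.

x^2 + 2*y^2 + 2*z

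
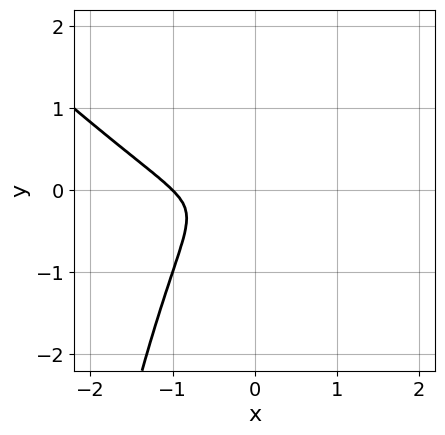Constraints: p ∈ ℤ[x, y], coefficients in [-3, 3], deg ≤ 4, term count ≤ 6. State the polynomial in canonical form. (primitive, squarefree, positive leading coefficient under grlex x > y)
x^3 + x^2*y + x^2 + y^2

1. Degree: no degree-2 curve has this shape, so deg p = 3.
2. From the visible intercepts: it crosses the x-axis at the gridline x = -1.
3. Assembling these constraints gives the stated polynomial.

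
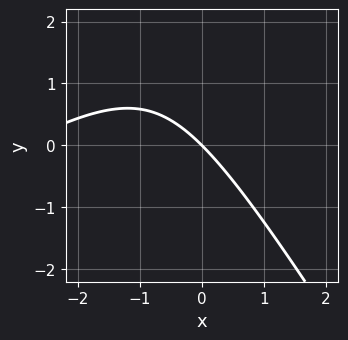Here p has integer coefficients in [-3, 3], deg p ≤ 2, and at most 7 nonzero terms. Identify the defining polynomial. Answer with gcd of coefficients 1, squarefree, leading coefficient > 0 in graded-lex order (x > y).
x^2 - x*y - y^2 + 3*x + 3*y

(a) The degree is 2 — the shape is more complex than any degree-1 curve.
(b) Reading off the gridlines: it crosses the x-axis at the gridline x = 0; it meets the y-axis at y = 0 (among the integer gridlines).
(c) Assembling these constraints gives the stated polynomial.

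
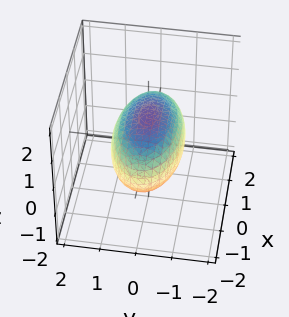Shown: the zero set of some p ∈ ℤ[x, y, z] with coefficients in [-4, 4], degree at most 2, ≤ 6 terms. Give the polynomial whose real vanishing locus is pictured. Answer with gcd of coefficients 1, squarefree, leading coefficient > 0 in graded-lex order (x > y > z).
x^2 + 3*y^2 + 3*z^2 - 3

Degree: bounded and convex; a quadric, so deg p = 2.
Symmetries: mirror symmetry y ↦ −y ⇒ only even powers of y; it's symmetric under x → −x, forcing even powers of x; the z ↦ −z reflection is a symmetry, so z appears only in even powers.
From the visible intercepts: among the integer gridlines, it crosses the z-axis at z ∈ {-1, 1}; among the integer gridlines, it crosses the y-axis at y ∈ {-1, 1}.
The integer polynomial consistent with all of this is the stated p.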